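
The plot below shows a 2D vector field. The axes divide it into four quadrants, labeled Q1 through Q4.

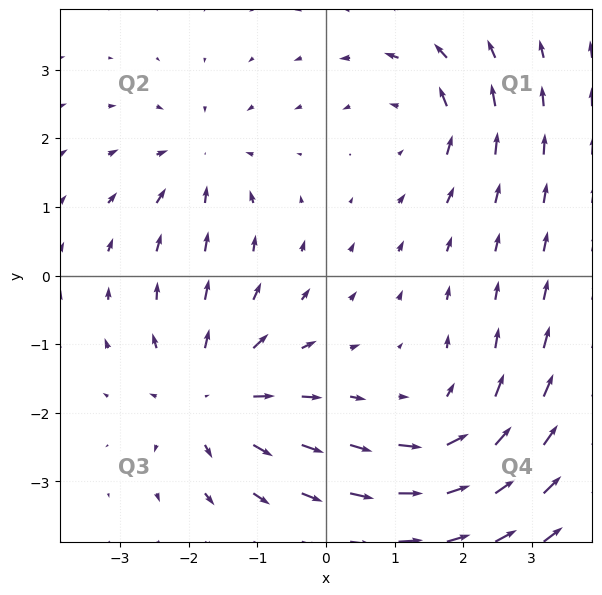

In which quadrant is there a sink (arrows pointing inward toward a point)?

Q2

The sink sits at approximately (-1.8, 1.7), which lies in quadrant Q2. The divergence there is about -3, negative as expected for a sink.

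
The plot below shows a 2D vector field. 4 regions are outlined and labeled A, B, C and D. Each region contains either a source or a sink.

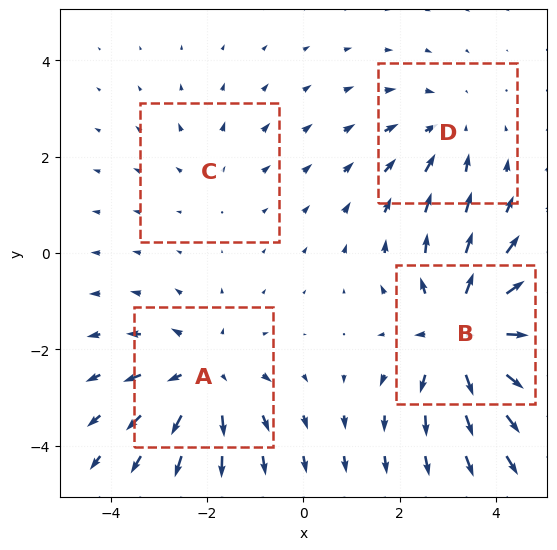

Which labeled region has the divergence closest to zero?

Divergence at each region's feature centre — A: about +4, B: about +6, C: about +2, D: about -3. Region C is closest to zero.

C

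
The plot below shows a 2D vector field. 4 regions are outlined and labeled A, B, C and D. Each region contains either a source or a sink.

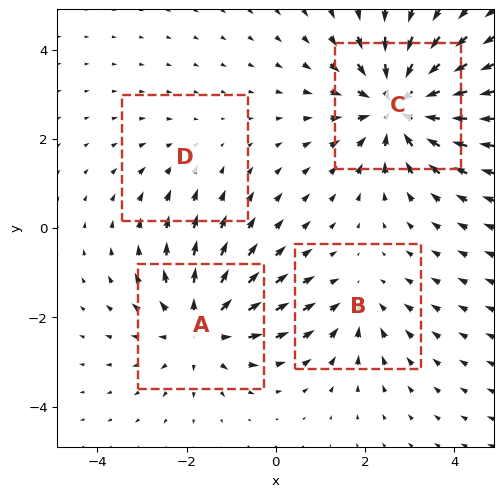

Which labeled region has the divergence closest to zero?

Divergence at each region's feature centre — A: about +5, B: about -3, C: about -6, D: about -2. Region D is closest to zero.

D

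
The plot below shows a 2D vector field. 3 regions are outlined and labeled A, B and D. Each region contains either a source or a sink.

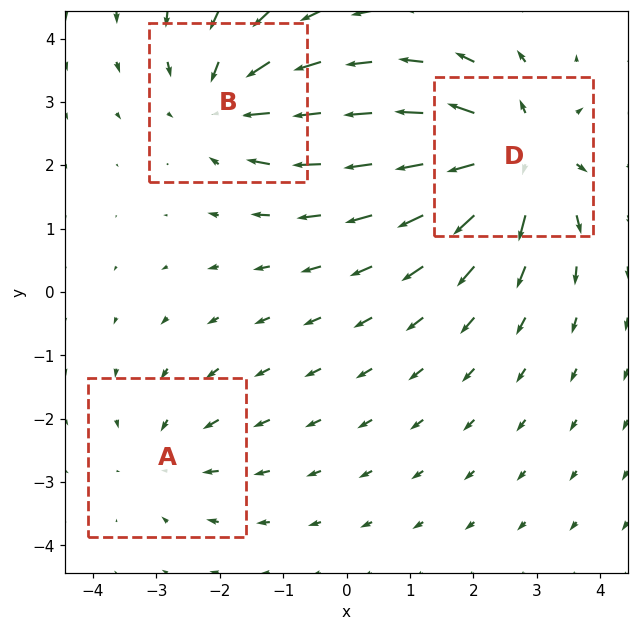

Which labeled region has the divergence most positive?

Divergence at each region's feature centre — A: about -2, B: about -4, D: about +5. Region D is most positive.

D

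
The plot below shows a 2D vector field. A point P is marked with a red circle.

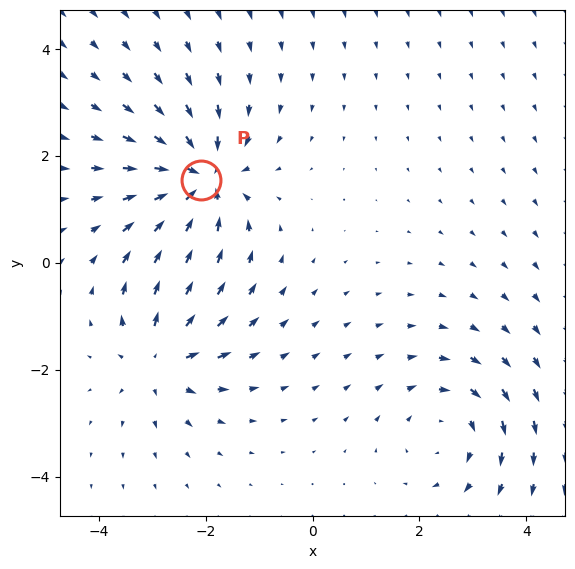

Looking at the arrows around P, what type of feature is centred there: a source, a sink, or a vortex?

sink

At P (-2.1, 1.6) the arrows converge inward. Divergence about -6, curl ≈0 — negative divergence with near-zero curl is a sink.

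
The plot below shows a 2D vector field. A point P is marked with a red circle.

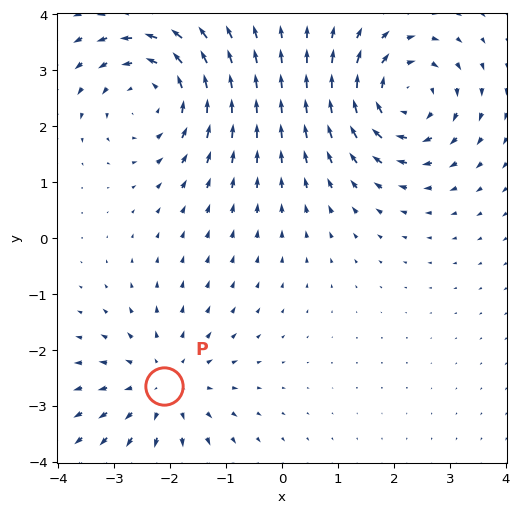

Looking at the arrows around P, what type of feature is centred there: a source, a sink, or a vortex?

At P (-2.1, -2.6) the arrows spread outward. Divergence about +3, curl ≈0 — positive divergence with near-zero curl is a source.

source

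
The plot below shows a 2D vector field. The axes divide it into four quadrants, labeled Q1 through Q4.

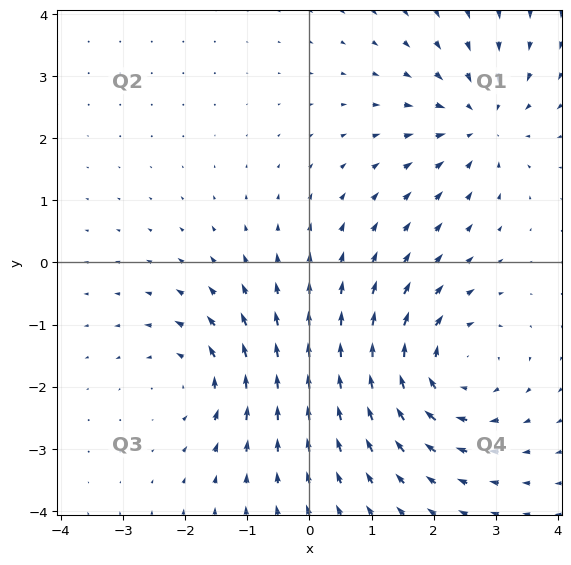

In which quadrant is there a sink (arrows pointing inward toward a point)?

Q1

The sink sits at approximately (2.7, 2.3), which lies in quadrant Q1. The divergence there is about -3, negative as expected for a sink.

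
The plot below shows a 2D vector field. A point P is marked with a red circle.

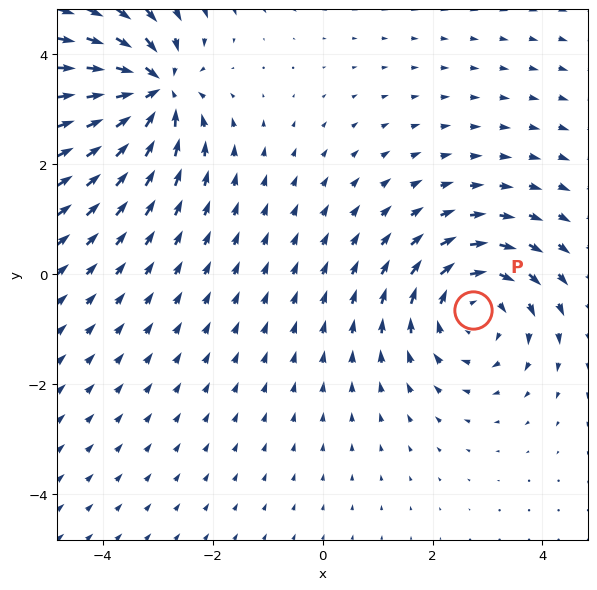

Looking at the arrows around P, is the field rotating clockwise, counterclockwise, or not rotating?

Near P at (2.7, -0.6) the arrows circulate clockwise. The curl (z-component) there is about -4; negative curl means clockwise rotation.

clockwise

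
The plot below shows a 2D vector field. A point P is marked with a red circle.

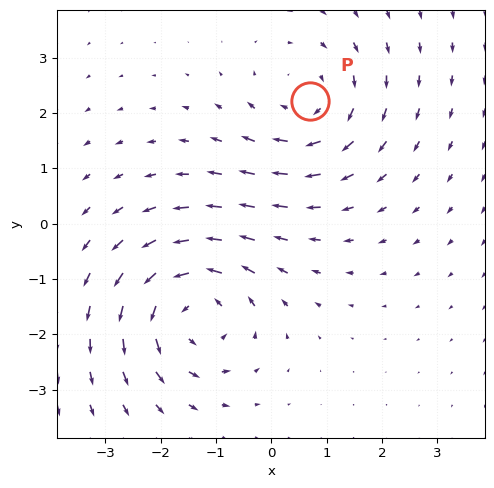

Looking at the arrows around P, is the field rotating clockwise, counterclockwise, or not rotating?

Near P at (0.7, 2.2) the arrows circulate clockwise. The curl (z-component) there is about -3; negative curl means clockwise rotation.

clockwise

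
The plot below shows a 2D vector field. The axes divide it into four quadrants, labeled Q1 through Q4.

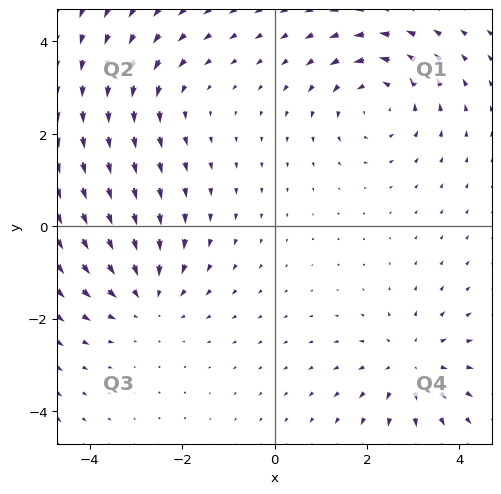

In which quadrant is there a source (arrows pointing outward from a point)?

The source sits at approximately (3.0, -3.0), which lies in quadrant Q4. The divergence there is about +4, positive as expected for a source.

Q4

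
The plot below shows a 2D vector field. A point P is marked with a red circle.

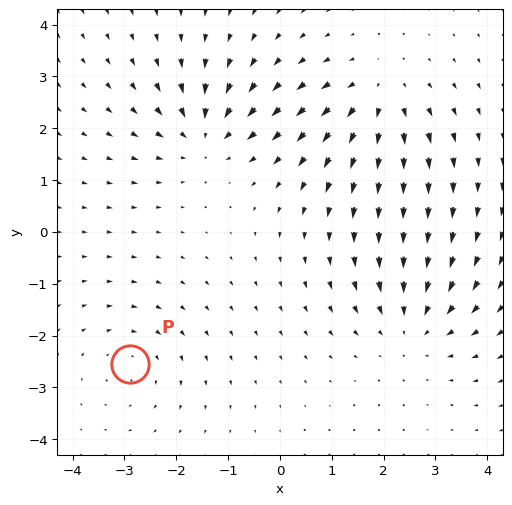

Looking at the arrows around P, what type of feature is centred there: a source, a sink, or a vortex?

At P (-2.9, -2.5) the arrows circulate clockwise. Divergence ≈0, curl about -3 — near-zero divergence with nonzero curl is a vortex.

vortex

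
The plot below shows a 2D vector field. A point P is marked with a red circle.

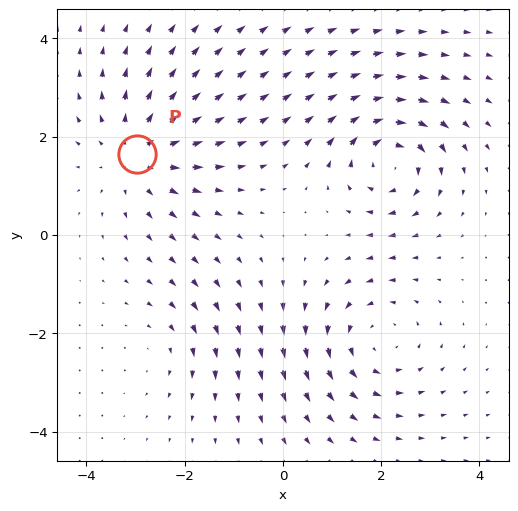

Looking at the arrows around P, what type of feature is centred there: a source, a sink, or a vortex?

At P (-3.0, 1.6) the arrows spread outward. Divergence about +4, curl ≈0 — positive divergence with near-zero curl is a source.

source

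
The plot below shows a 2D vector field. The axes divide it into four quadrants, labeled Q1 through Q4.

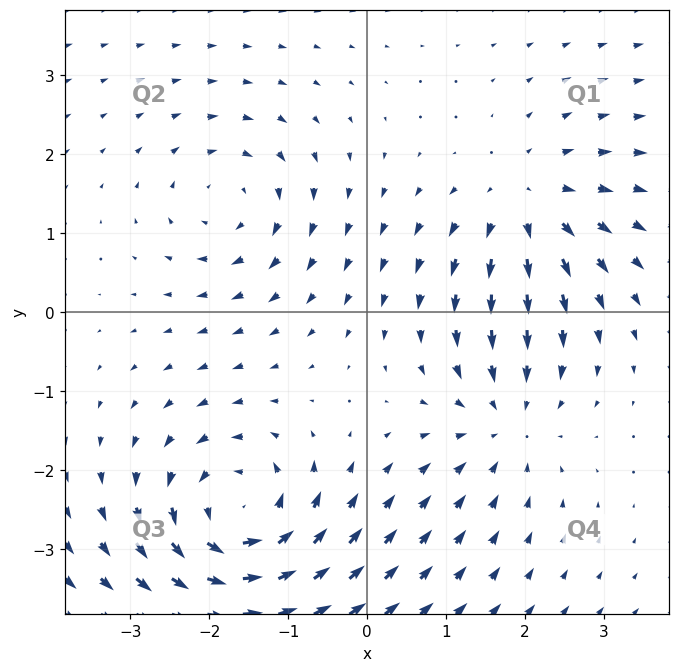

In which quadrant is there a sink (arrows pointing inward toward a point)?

Q4

The sink sits at approximately (1.8, -1.4), which lies in quadrant Q4. The divergence there is about -4, negative as expected for a sink.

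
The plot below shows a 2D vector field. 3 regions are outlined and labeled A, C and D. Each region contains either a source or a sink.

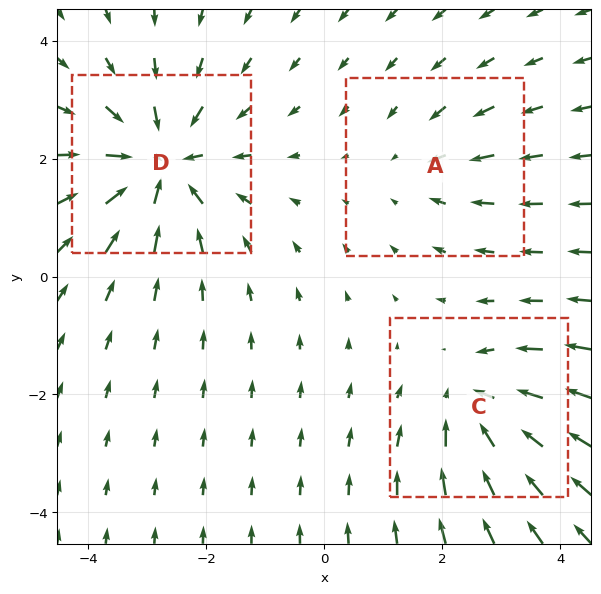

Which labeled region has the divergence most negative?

D

Divergence at each region's feature centre — A: about -2, C: about -3, D: about -5. Region D is most negative.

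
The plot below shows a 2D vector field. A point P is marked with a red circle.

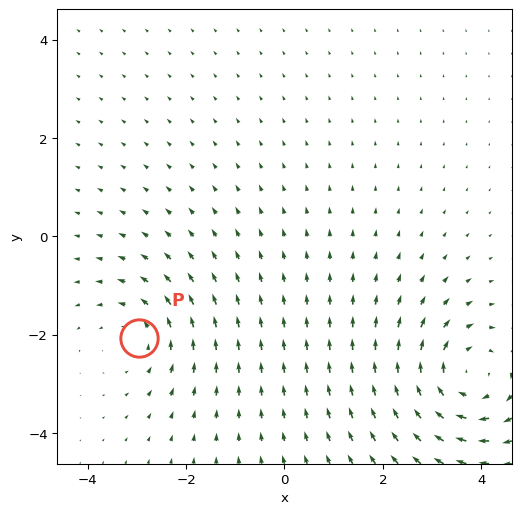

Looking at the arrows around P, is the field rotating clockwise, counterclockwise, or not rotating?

Near P at (-3.0, -2.1) the arrows circulate counterclockwise. The curl (z-component) there is about +3; positive curl means counterclockwise rotation.

counterclockwise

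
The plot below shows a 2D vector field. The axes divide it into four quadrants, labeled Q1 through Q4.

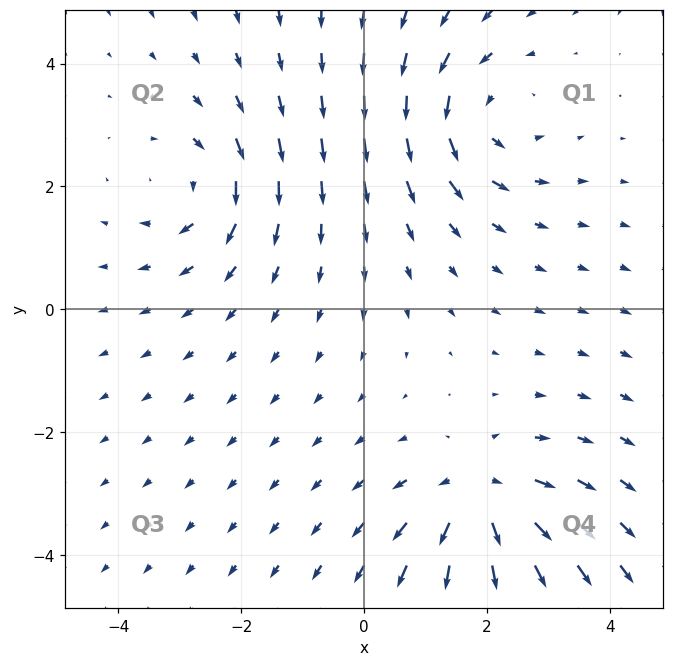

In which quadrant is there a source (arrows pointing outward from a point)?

Q4

The source sits at approximately (1.9, -3.0), which lies in quadrant Q4. The divergence there is about +6, positive as expected for a source.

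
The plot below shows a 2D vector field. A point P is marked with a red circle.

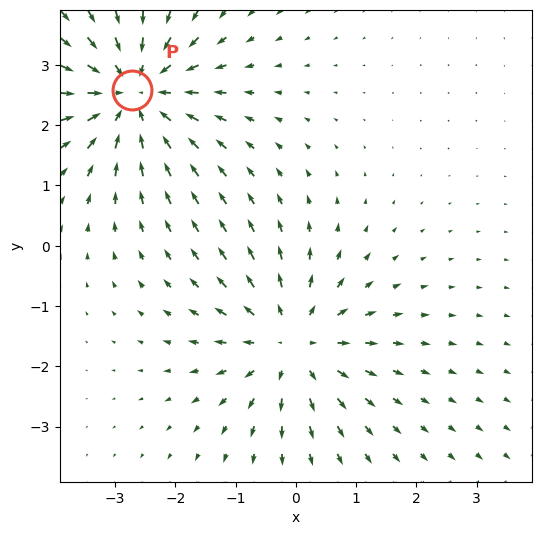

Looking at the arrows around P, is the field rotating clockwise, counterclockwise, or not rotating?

Near P at (-2.7, 2.6) the arrows show no circulation. The curl there is ≈0.

not rotating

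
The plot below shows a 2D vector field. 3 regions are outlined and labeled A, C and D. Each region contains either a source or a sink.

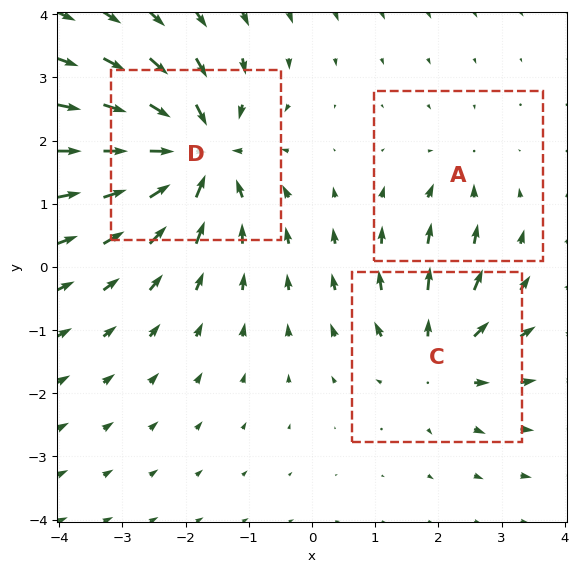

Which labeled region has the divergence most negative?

D

Divergence at each region's feature centre — A: about -2, C: about +3, D: about -5. Region D is most negative.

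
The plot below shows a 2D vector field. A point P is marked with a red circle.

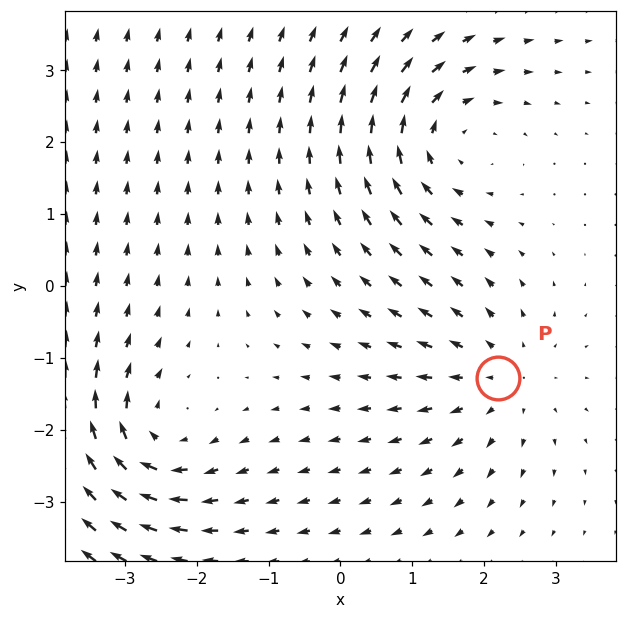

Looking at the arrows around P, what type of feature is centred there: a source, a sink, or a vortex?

source

At P (2.2, -1.3) the arrows spread outward. Divergence about +3, curl ≈0 — positive divergence with near-zero curl is a source.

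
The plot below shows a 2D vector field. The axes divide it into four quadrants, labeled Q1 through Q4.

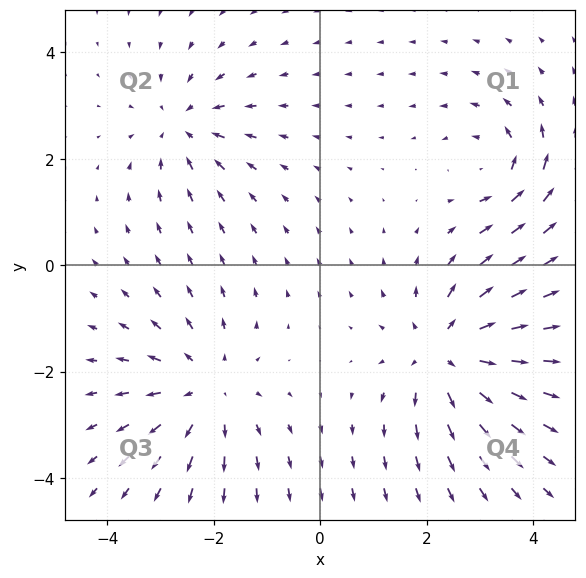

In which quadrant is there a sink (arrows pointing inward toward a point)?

The sink sits at approximately (-2.6, 2.6), which lies in quadrant Q2. The divergence there is about -4, negative as expected for a sink.

Q2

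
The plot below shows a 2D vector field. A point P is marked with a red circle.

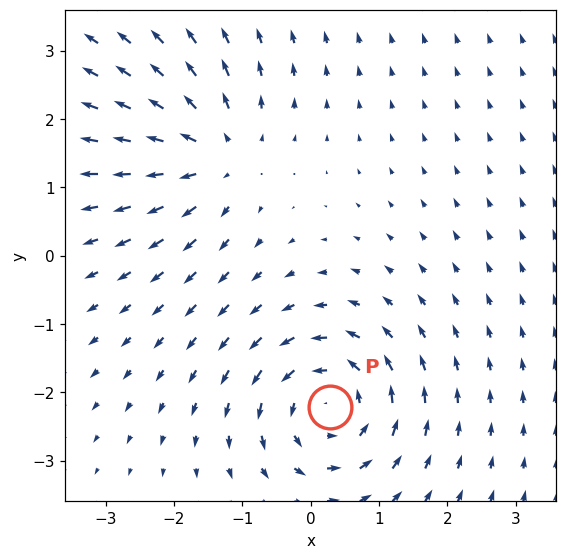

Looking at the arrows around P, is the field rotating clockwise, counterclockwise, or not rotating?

Near P at (0.3, -2.2) the arrows circulate counterclockwise. The curl (z-component) there is about +5; positive curl means counterclockwise rotation.

counterclockwise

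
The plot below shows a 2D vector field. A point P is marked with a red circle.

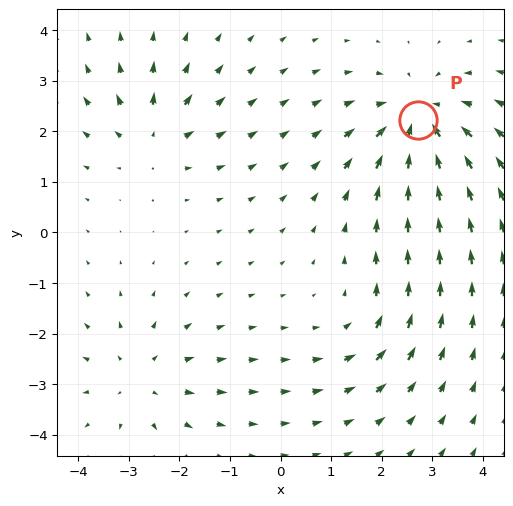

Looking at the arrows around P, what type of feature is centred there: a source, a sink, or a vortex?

sink

At P (2.7, 2.2) the arrows converge inward. Divergence about -4, curl ≈0 — negative divergence with near-zero curl is a sink.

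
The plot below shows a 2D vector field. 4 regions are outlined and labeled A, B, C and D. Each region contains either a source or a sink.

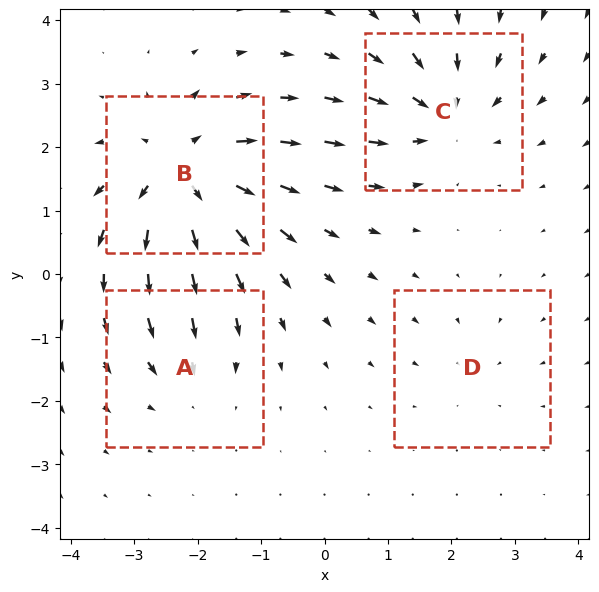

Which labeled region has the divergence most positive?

Divergence at each region's feature centre — A: about -3, B: about +8, C: about -6, D: about -2. Region B is most positive.

B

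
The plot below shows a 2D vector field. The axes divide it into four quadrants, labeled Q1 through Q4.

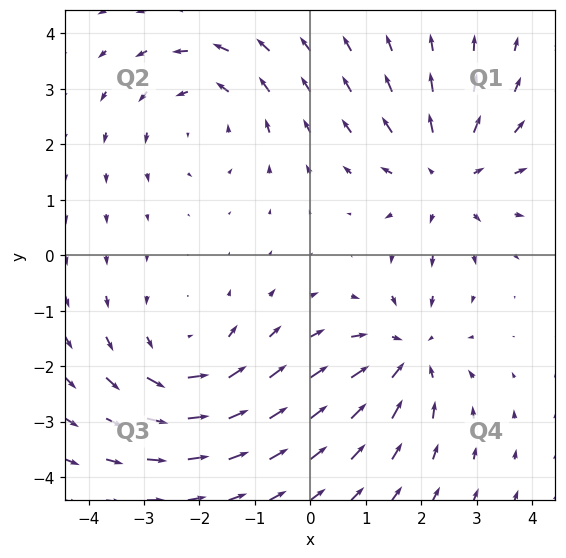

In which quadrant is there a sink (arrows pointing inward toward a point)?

The sink sits at approximately (1.7, -1.8), which lies in quadrant Q4. The divergence there is about -4, negative as expected for a sink.

Q4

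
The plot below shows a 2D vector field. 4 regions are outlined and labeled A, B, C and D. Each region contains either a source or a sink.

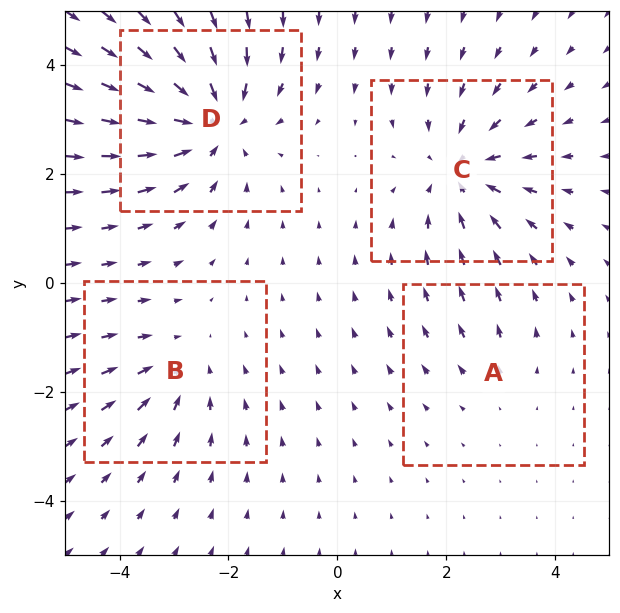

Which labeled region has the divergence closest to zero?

A

Divergence at each region's feature centre — A: about +2, B: about -3, C: about -4, D: about -6. Region A is closest to zero.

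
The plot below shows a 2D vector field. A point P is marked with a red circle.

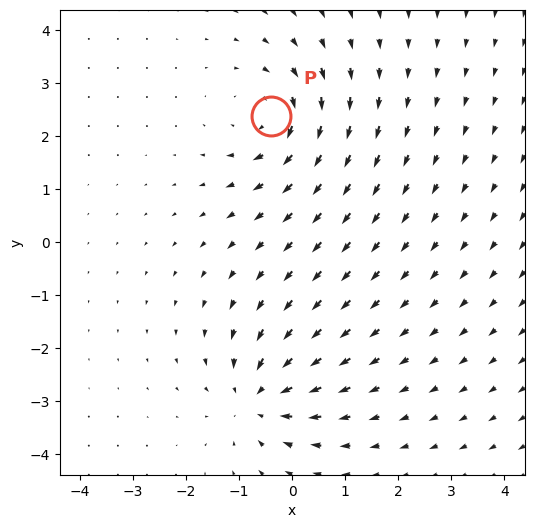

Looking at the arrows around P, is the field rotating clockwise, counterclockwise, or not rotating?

Near P at (-0.4, 2.4) the arrows circulate clockwise. The curl (z-component) there is about -4; negative curl means clockwise rotation.

clockwise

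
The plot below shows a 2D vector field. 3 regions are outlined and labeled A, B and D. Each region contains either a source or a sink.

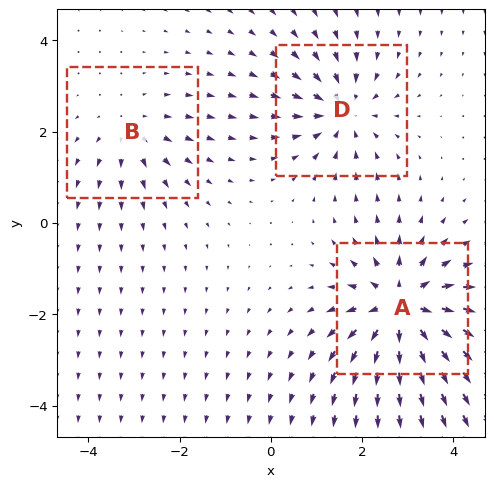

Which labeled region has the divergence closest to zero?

Divergence at each region's feature centre — A: about +5, B: about +2, D: about -4. Region B is closest to zero.

B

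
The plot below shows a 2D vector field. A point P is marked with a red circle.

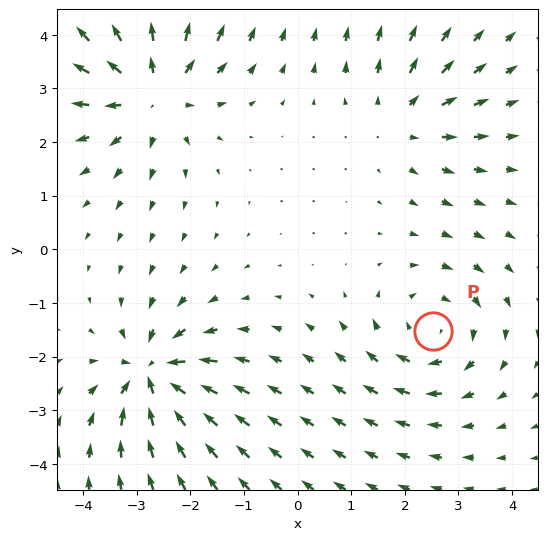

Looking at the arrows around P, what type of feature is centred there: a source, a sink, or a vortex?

At P (2.5, -1.5) the arrows circulate clockwise. Divergence ≈0, curl about -3 — near-zero divergence with nonzero curl is a vortex.

vortex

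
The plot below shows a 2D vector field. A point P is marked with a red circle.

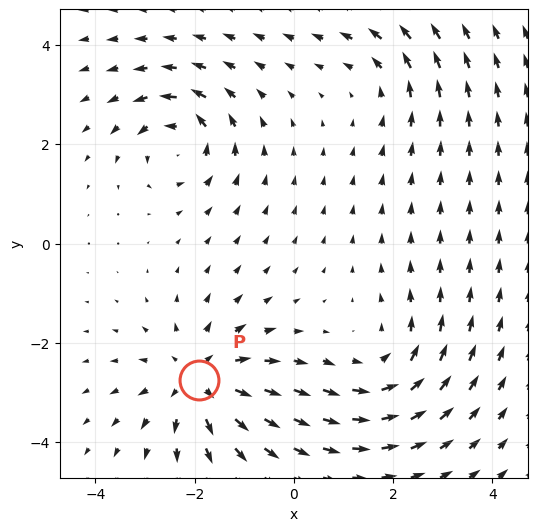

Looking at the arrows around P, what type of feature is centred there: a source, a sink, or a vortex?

At P (-1.9, -2.8) the arrows spread outward. Divergence about +5, curl ≈0 — positive divergence with near-zero curl is a source.

source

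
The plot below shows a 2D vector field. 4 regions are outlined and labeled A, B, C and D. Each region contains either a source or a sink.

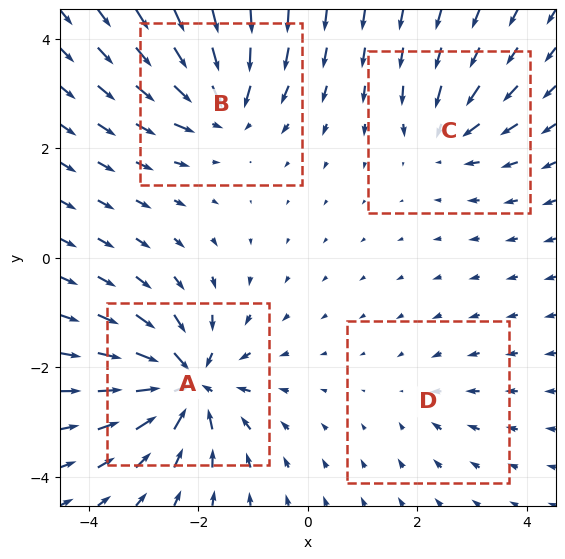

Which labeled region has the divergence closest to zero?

D

Divergence at each region's feature centre — A: about -8, B: about -6, C: about -4, D: about -2. Region D is closest to zero.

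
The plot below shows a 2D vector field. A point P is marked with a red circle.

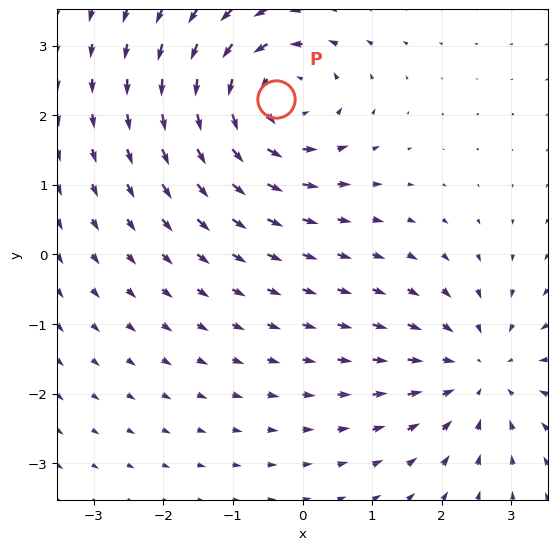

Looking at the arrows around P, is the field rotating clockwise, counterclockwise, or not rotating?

Near P at (-0.4, 2.2) the arrows circulate counterclockwise. The curl (z-component) there is about +4; positive curl means counterclockwise rotation.

counterclockwise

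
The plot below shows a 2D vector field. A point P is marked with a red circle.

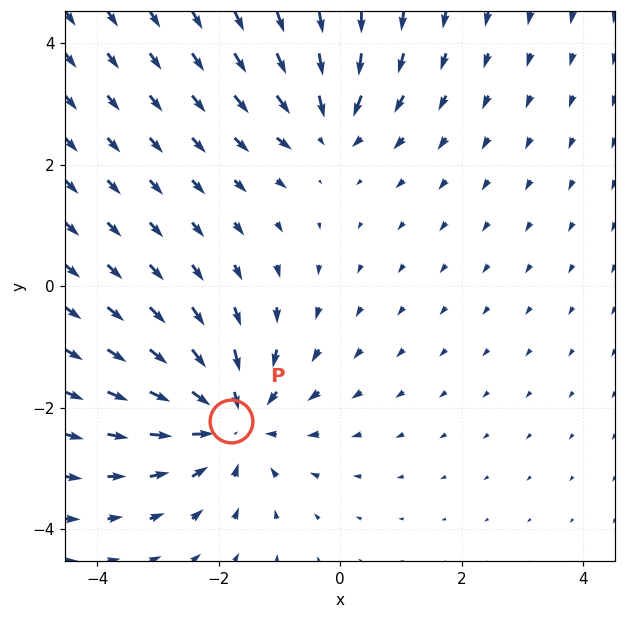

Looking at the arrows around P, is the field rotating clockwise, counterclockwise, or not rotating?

Near P at (-1.8, -2.2) the arrows show no circulation. The curl there is ≈0.

not rotating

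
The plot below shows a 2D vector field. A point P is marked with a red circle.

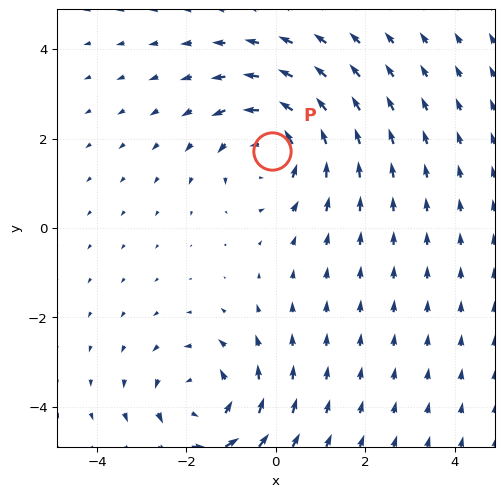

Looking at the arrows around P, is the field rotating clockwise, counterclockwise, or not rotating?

counterclockwise

Near P at (-0.1, 1.7) the arrows circulate counterclockwise. The curl (z-component) there is about +3; positive curl means counterclockwise rotation.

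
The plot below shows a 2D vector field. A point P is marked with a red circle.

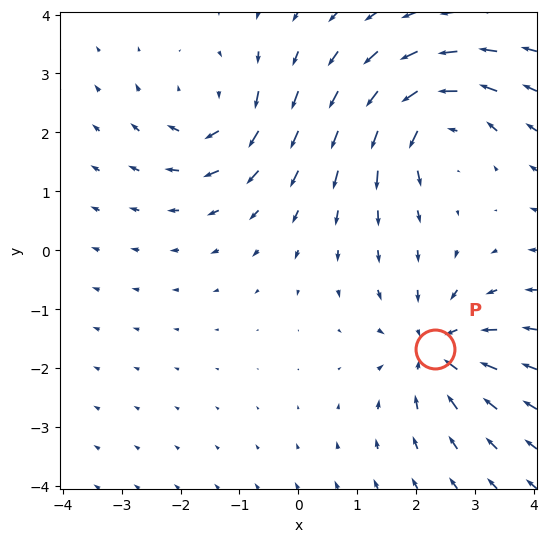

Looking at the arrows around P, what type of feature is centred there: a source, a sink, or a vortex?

sink

At P (2.3, -1.7) the arrows converge inward. Divergence about -4, curl ≈0 — negative divergence with near-zero curl is a sink.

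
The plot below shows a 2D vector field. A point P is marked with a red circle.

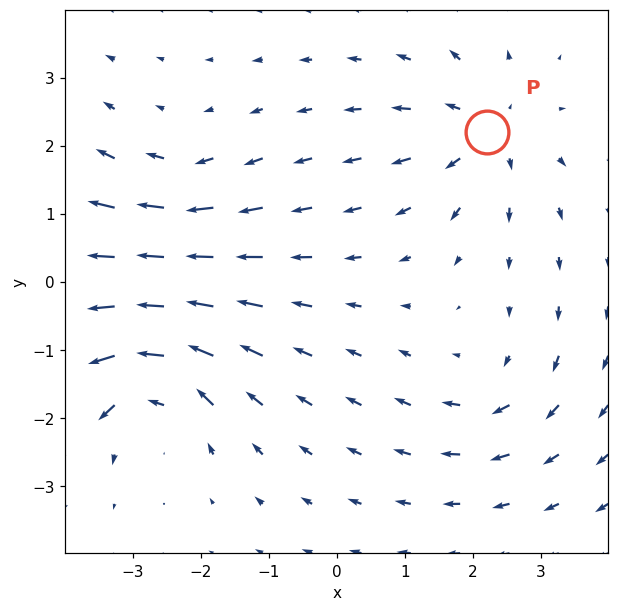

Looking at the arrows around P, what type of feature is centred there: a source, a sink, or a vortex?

source

At P (2.2, 2.2) the arrows spread outward. Divergence about +4, curl ≈0 — positive divergence with near-zero curl is a source.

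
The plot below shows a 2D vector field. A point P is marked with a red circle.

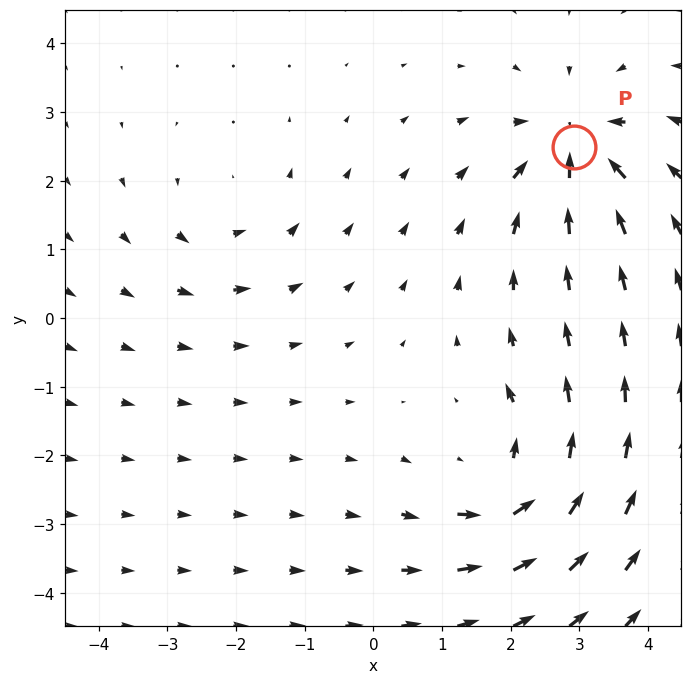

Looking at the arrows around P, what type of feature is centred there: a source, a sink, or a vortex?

sink

At P (2.9, 2.5) the arrows converge inward. Divergence about -6, curl ≈0 — negative divergence with near-zero curl is a sink.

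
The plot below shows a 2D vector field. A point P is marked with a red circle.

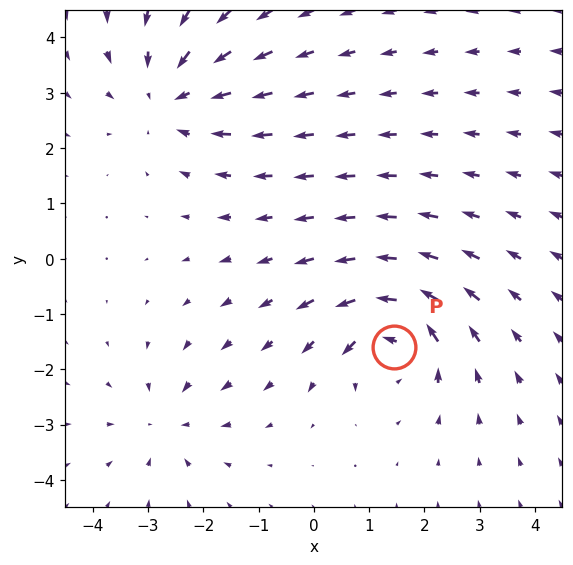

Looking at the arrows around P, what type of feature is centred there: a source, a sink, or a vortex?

vortex

At P (1.4, -1.6) the arrows circulate counterclockwise. Divergence ≈0, curl about +6 — near-zero divergence with nonzero curl is a vortex.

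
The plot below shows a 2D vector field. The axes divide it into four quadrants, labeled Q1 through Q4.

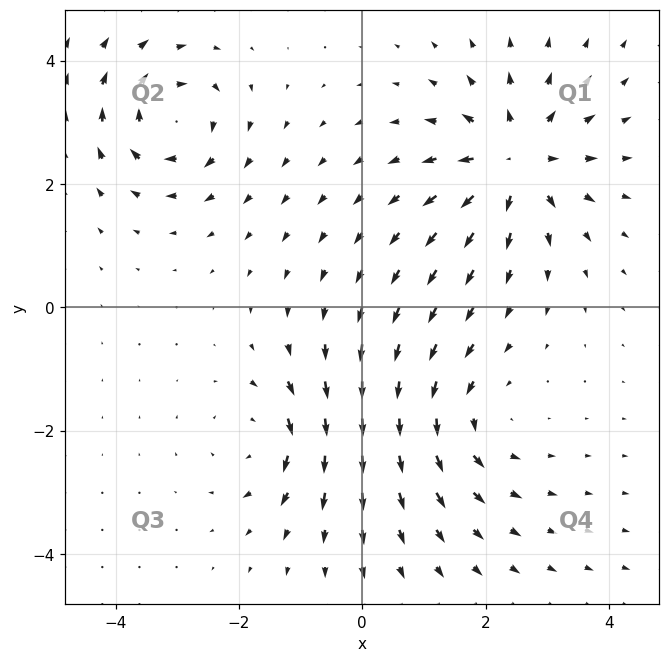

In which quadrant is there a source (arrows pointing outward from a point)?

The source sits at approximately (2.5, 2.4), which lies in quadrant Q1. The divergence there is about +6, positive as expected for a source.

Q1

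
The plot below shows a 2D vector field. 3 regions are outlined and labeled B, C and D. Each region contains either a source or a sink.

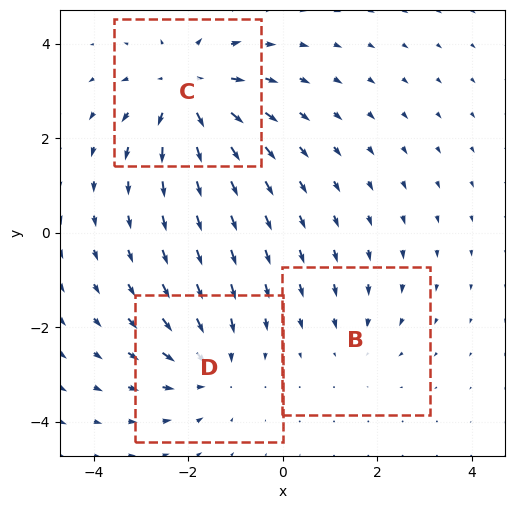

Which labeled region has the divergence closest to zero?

Divergence at each region's feature centre — B: about -2, C: about +4, D: about -3. Region B is closest to zero.

B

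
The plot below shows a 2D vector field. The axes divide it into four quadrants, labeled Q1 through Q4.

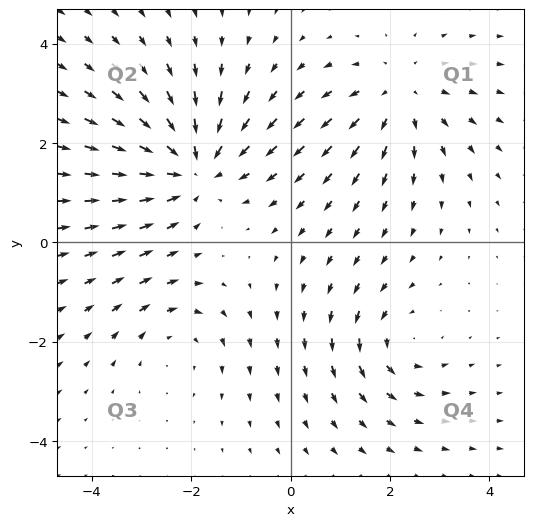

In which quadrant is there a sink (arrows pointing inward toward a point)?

Q2

The sink sits at approximately (-2.0, 1.5), which lies in quadrant Q2. The divergence there is about -4, negative as expected for a sink.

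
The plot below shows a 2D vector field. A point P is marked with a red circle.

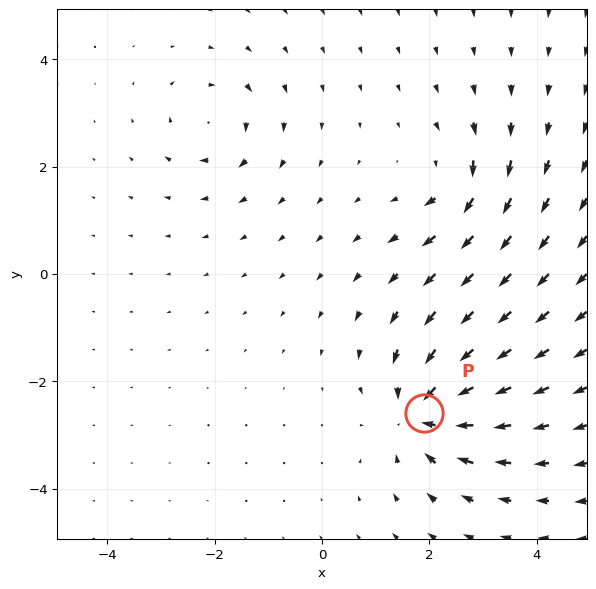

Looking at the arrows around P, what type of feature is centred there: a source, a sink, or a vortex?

sink

At P (1.9, -2.6) the arrows converge inward. Divergence about -6, curl ≈0 — negative divergence with near-zero curl is a sink.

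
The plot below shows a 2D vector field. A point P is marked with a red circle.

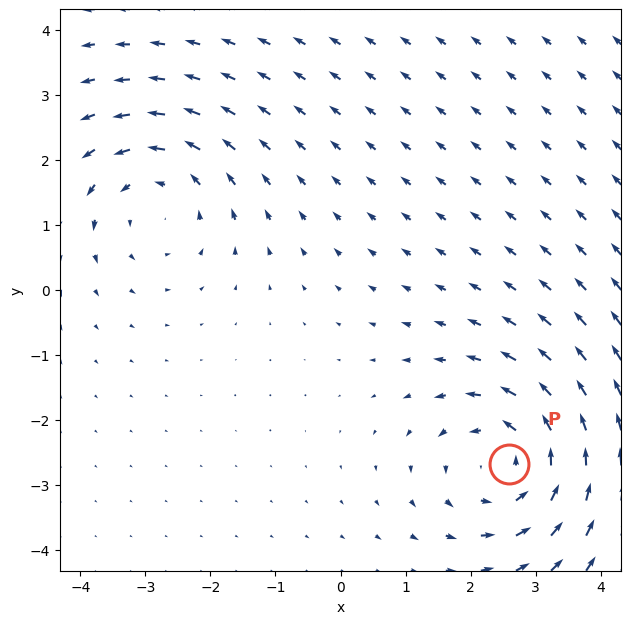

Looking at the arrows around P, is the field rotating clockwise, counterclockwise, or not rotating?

counterclockwise

Near P at (2.6, -2.7) the arrows circulate counterclockwise. The curl (z-component) there is about +4; positive curl means counterclockwise rotation.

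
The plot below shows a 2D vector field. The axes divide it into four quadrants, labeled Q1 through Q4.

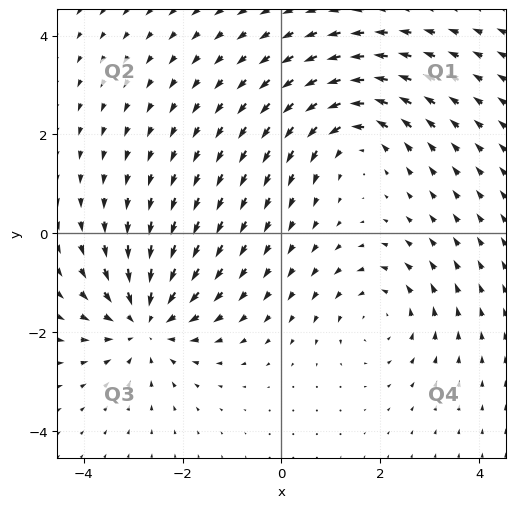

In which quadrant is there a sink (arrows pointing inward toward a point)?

The sink sits at approximately (-2.7, -1.8), which lies in quadrant Q3. The divergence there is about -4, negative as expected for a sink.

Q3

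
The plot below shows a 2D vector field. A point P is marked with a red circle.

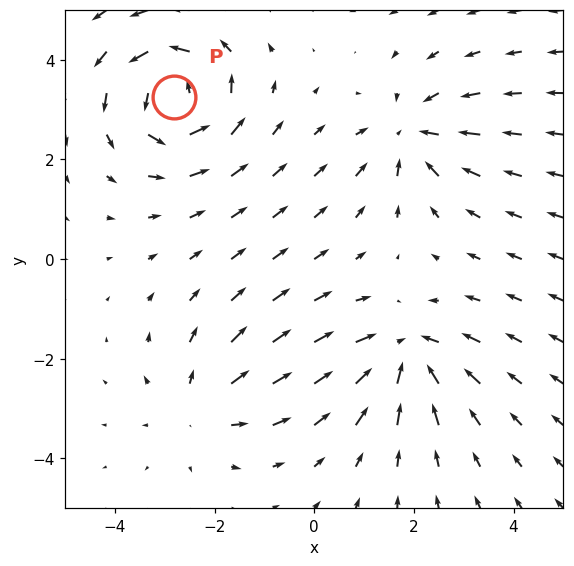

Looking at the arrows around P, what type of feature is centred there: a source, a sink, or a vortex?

At P (-2.8, 3.2) the arrows circulate counterclockwise. Divergence ≈0, curl about +6 — near-zero divergence with nonzero curl is a vortex.

vortex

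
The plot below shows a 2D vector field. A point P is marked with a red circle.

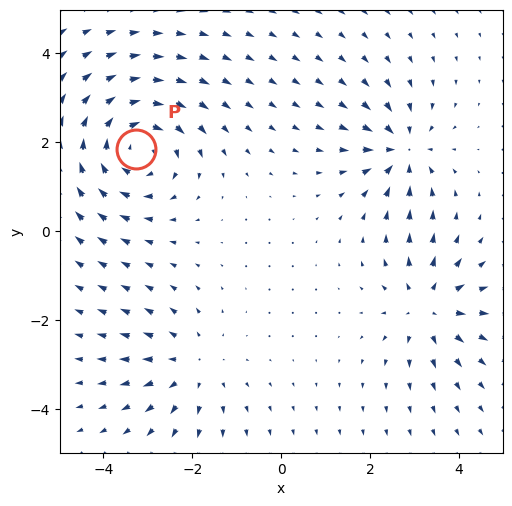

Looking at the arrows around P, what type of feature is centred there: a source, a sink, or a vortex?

vortex

At P (-3.3, 1.8) the arrows circulate clockwise. Divergence ≈0, curl about -4 — near-zero divergence with nonzero curl is a vortex.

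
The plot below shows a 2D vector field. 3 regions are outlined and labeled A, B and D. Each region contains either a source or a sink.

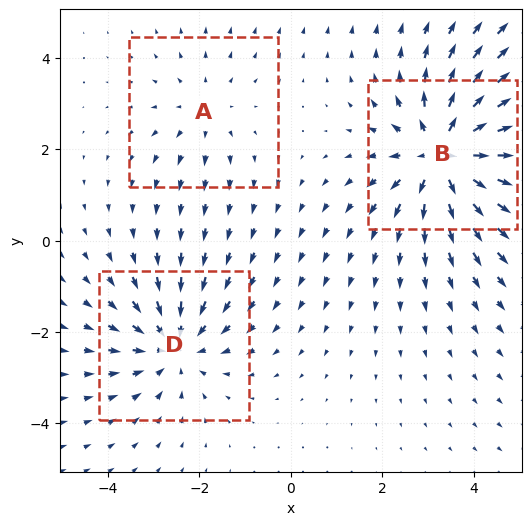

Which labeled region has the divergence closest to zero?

A

Divergence at each region's feature centre — A: about +2, B: about +5, D: about -3. Region A is closest to zero.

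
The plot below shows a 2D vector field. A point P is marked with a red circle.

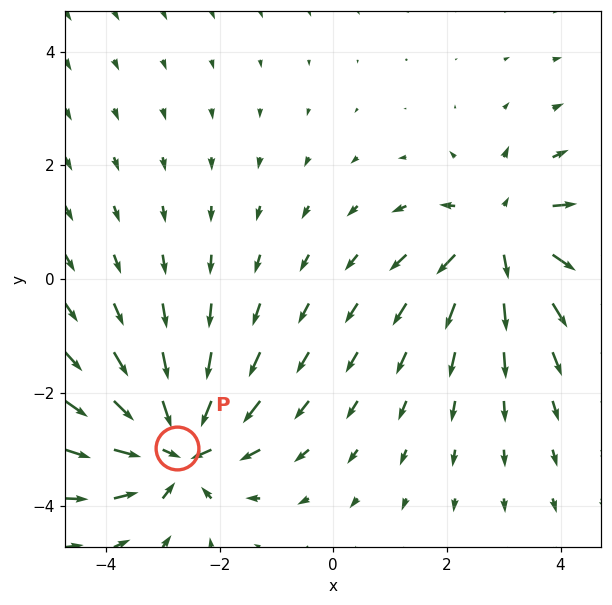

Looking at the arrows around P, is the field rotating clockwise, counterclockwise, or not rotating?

not rotating

Near P at (-2.7, -3.0) the arrows show no circulation. The curl there is ≈0.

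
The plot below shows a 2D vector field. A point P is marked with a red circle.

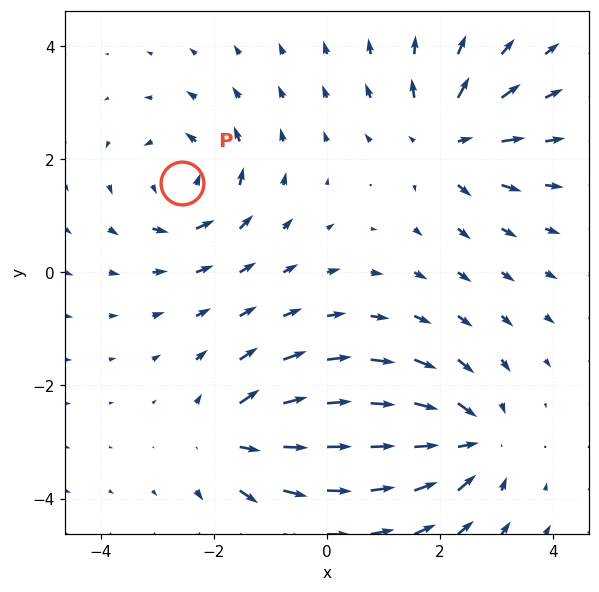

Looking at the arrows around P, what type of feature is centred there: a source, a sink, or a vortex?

vortex

At P (-2.6, 1.6) the arrows circulate counterclockwise. Divergence ≈0, curl about +5 — near-zero divergence with nonzero curl is a vortex.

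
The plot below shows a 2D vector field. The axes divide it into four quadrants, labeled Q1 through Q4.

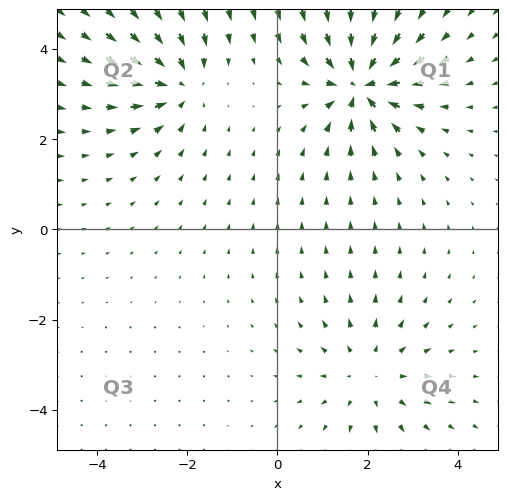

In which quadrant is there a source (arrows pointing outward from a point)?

Q4

The source sits at approximately (2.0, -3.2), which lies in quadrant Q4. The divergence there is about +3, positive as expected for a source.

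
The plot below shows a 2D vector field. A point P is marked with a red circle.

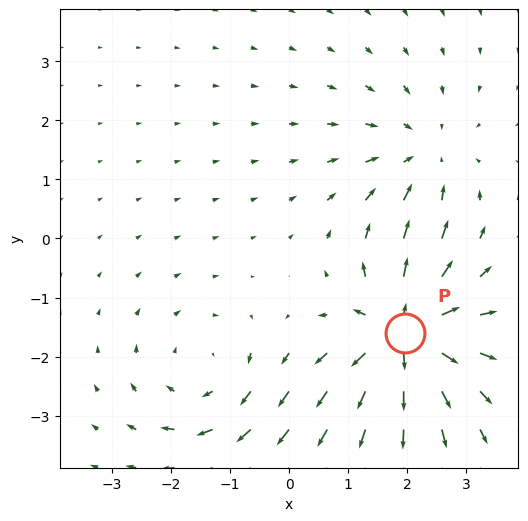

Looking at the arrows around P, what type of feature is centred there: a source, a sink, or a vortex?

At P (2.0, -1.6) the arrows spread outward. Divergence about +6, curl ≈0 — positive divergence with near-zero curl is a source.

source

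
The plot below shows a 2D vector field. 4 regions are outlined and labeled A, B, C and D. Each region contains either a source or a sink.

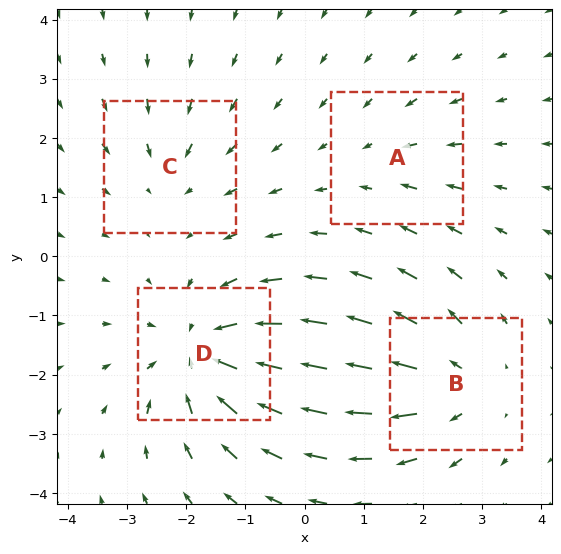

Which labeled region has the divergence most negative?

D

Divergence at each region's feature centre — A: about -2, B: about +5, C: about -3, D: about -6. Region D is most negative.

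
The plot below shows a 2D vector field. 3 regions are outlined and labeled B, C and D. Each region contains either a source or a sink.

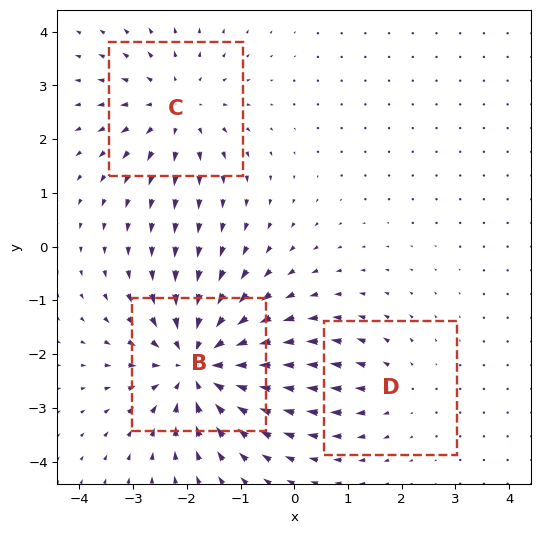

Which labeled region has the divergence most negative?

Divergence at each region's feature centre — B: about -5, C: about +3, D: about +2. Region B is most negative.

B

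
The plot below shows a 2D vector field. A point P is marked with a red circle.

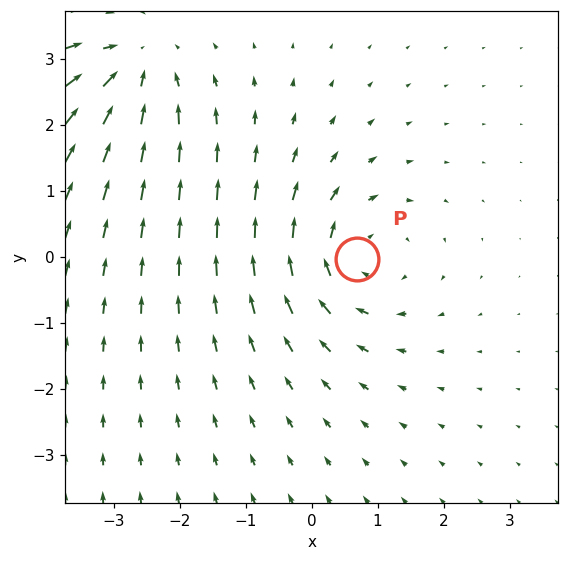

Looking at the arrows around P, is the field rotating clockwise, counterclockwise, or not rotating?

Near P at (0.7, -0.0) the arrows circulate clockwise. The curl (z-component) there is about -4; negative curl means clockwise rotation.

clockwise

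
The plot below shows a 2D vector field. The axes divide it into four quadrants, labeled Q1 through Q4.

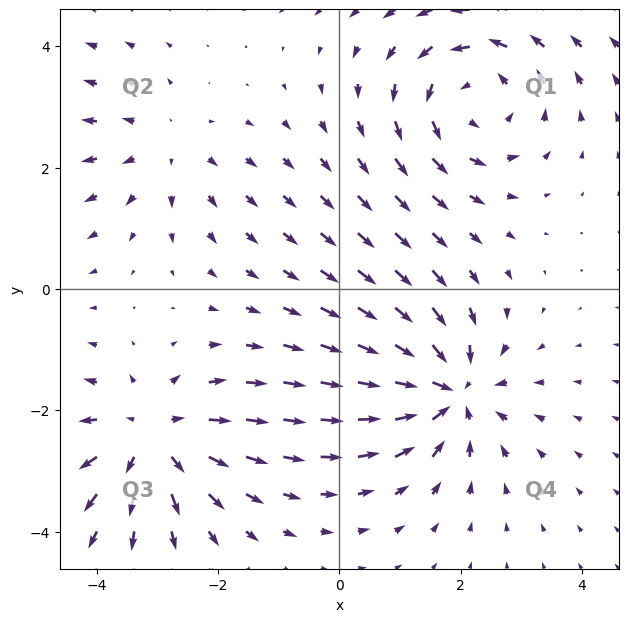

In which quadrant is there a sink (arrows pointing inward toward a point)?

The sink sits at approximately (1.8, -1.7), which lies in quadrant Q4. The divergence there is about -6, negative as expected for a sink.

Q4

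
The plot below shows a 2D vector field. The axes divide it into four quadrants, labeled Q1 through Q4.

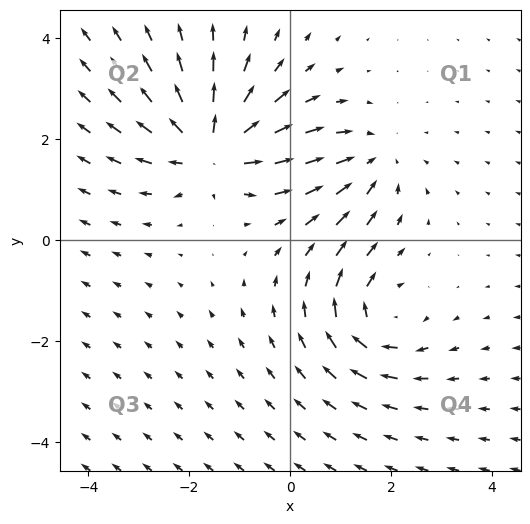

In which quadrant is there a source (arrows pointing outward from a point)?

Q2

The source sits at approximately (-1.5, 1.8), which lies in quadrant Q2. The divergence there is about +4, positive as expected for a source.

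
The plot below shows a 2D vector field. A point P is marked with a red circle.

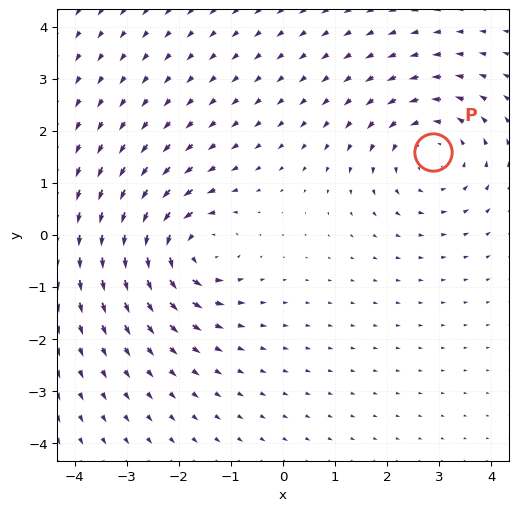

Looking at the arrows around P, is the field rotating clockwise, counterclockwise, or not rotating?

counterclockwise

Near P at (2.9, 1.6) the arrows circulate counterclockwise. The curl (z-component) there is about +4; positive curl means counterclockwise rotation.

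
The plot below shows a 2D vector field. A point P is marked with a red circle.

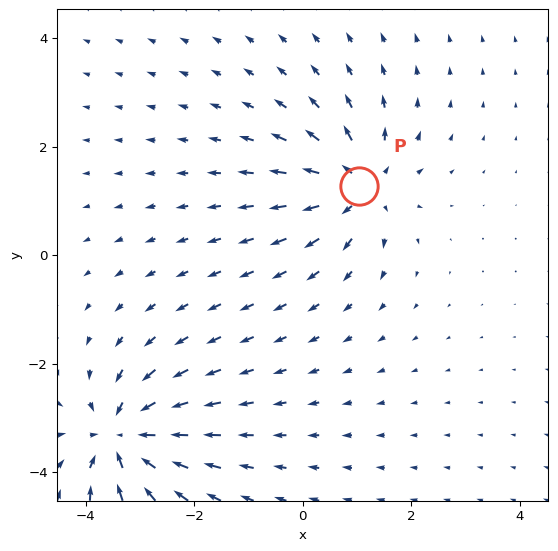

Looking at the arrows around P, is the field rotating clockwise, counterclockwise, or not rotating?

Near P at (1.0, 1.3) the arrows show no circulation. The curl there is ≈0.

not rotating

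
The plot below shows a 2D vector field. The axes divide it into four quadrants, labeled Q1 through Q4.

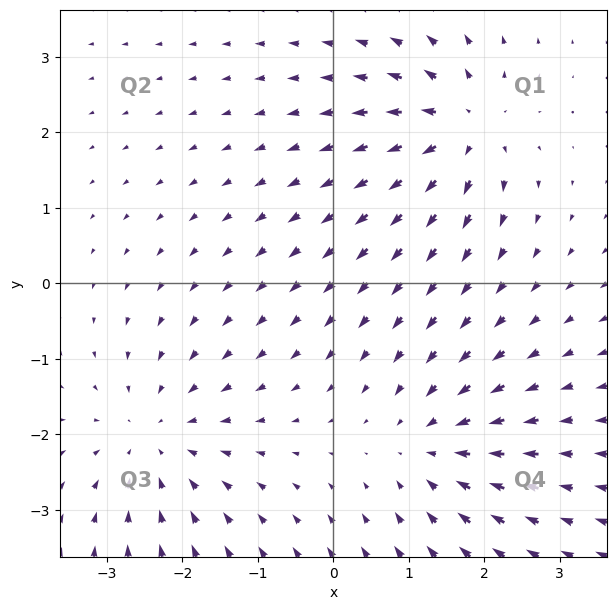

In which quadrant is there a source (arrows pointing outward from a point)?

Q1

The source sits at approximately (1.7, 2.1), which lies in quadrant Q1. The divergence there is about +6, positive as expected for a source.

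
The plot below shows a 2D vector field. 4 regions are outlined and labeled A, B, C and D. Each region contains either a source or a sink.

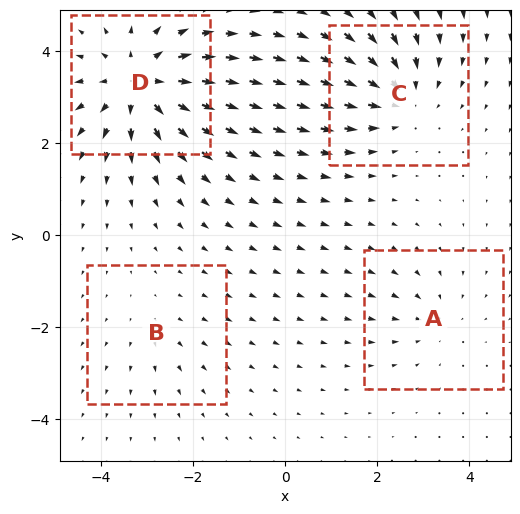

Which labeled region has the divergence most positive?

Divergence at each region's feature centre — A: about -3, B: about +2, C: about -5, D: about +7. Region D is most positive.

D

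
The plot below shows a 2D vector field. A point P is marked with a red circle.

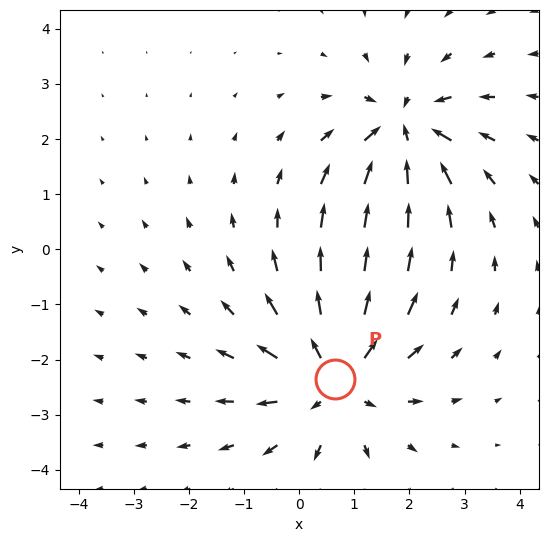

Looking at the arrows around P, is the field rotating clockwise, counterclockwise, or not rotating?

not rotating

Near P at (0.6, -2.3) the arrows show no circulation. The curl there is ≈0.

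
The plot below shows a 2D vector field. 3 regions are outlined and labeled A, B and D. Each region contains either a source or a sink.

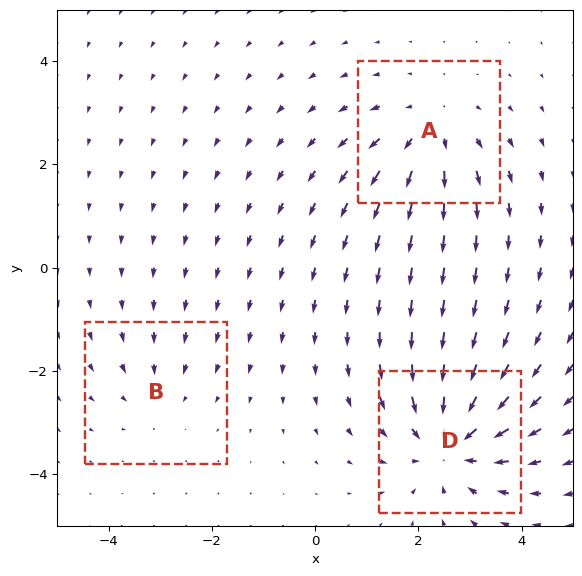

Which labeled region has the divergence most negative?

D

Divergence at each region's feature centre — A: about +3, B: about -2, D: about -4. Region D is most negative.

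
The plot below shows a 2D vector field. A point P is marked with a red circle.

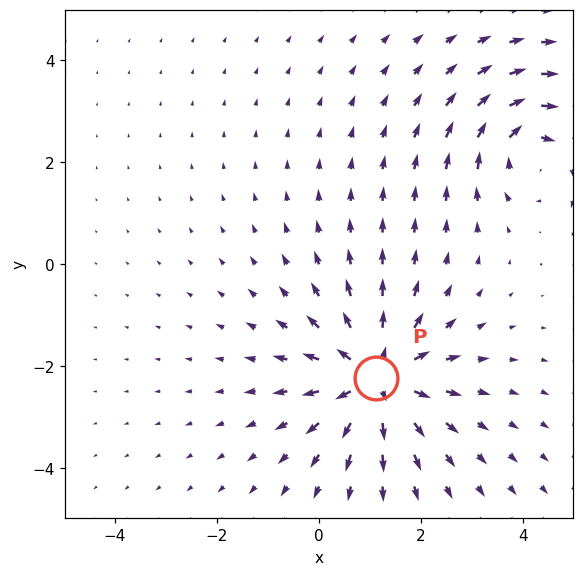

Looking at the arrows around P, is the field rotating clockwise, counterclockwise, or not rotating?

Near P at (1.1, -2.2) the arrows show no circulation. The curl there is ≈0.

not rotating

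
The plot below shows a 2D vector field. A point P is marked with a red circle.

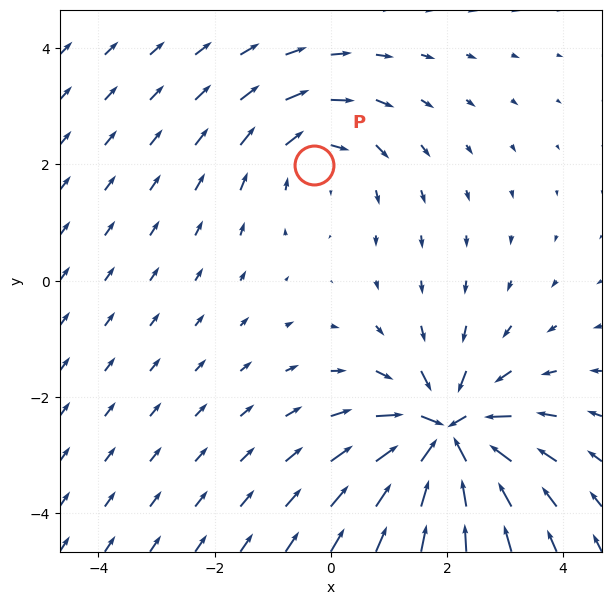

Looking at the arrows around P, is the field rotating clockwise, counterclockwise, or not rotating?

Near P at (-0.3, 2.0) the arrows circulate clockwise. The curl (z-component) there is about -2; negative curl means clockwise rotation.

clockwise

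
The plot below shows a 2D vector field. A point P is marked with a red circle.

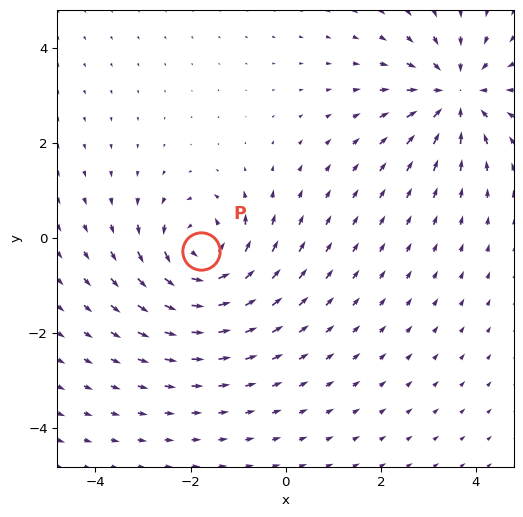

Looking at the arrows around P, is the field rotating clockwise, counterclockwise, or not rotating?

counterclockwise

Near P at (-1.8, -0.3) the arrows circulate counterclockwise. The curl (z-component) there is about +6; positive curl means counterclockwise rotation.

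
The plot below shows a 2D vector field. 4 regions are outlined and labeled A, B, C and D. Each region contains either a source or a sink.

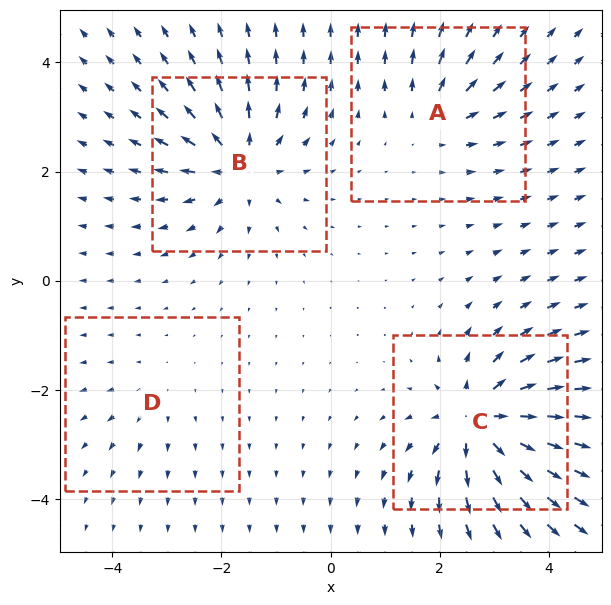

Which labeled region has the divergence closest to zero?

Divergence at each region's feature centre — A: about +4, B: about +7, C: about +8, D: about +2. Region D is closest to zero.

D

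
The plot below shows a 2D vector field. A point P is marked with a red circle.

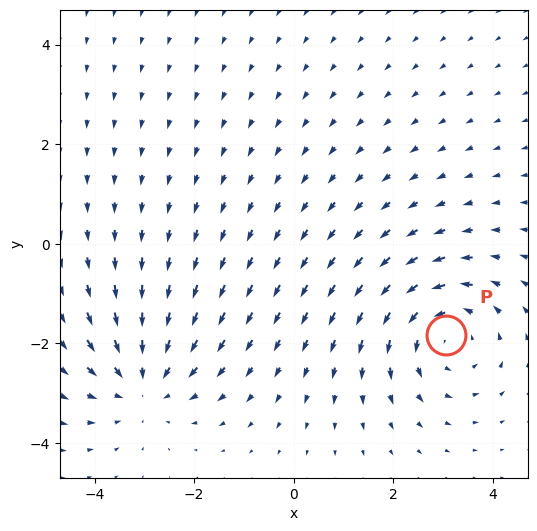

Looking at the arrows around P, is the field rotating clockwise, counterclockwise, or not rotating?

Near P at (3.1, -1.8) the arrows circulate counterclockwise. The curl (z-component) there is about +4; positive curl means counterclockwise rotation.

counterclockwise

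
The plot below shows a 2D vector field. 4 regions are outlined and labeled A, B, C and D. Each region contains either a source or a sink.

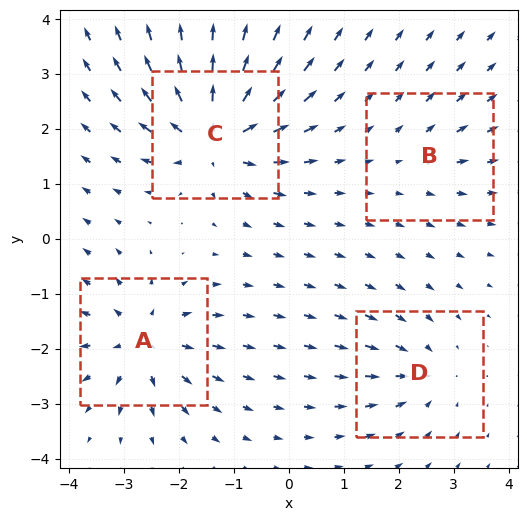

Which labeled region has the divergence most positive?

C

Divergence at each region's feature centre — A: about +6, B: about +2, C: about +8, D: about -4. Region C is most positive.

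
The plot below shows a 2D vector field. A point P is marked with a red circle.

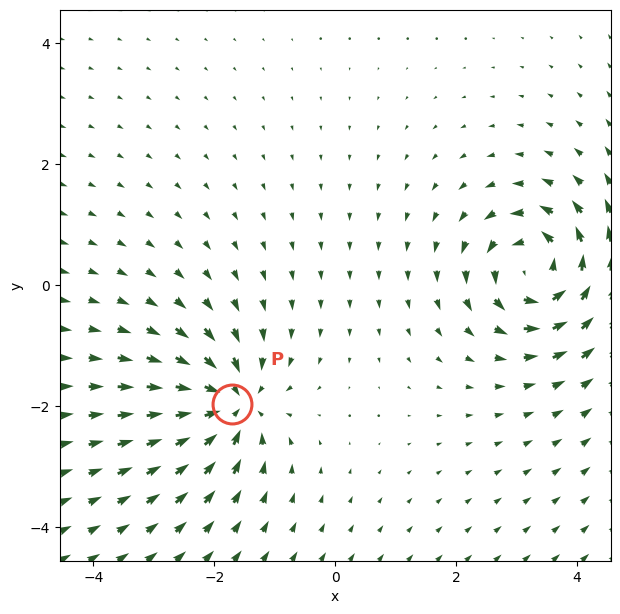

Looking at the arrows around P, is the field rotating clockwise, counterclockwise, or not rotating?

Near P at (-1.7, -2.0) the arrows show no circulation. The curl there is ≈0.

not rotating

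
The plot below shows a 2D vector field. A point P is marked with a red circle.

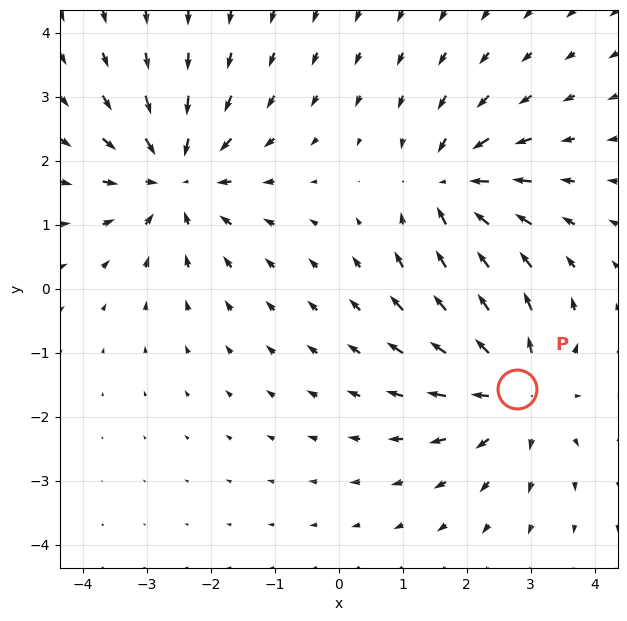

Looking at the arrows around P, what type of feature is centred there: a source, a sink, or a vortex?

At P (2.8, -1.6) the arrows spread outward. Divergence about +3, curl ≈0 — positive divergence with near-zero curl is a source.

source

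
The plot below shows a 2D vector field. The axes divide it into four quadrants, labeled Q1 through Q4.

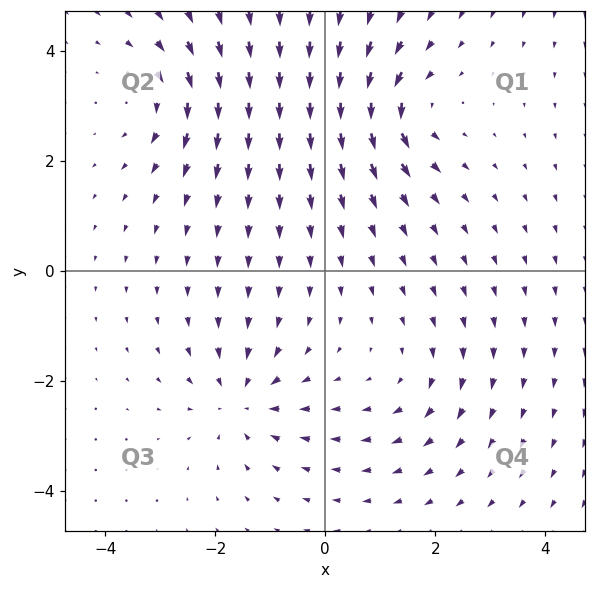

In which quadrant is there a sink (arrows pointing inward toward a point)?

The sink sits at approximately (-1.5, -2.3), which lies in quadrant Q3. The divergence there is about -5, negative as expected for a sink.

Q3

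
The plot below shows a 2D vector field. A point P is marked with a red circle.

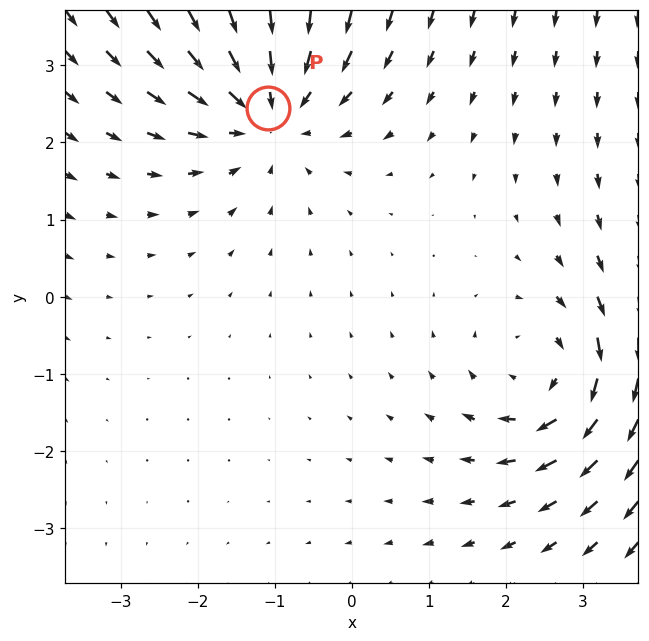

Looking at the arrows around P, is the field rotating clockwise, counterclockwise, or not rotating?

Near P at (-1.1, 2.4) the arrows show no circulation. The curl there is ≈0.

not rotating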